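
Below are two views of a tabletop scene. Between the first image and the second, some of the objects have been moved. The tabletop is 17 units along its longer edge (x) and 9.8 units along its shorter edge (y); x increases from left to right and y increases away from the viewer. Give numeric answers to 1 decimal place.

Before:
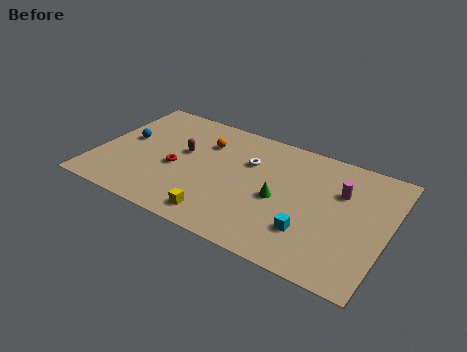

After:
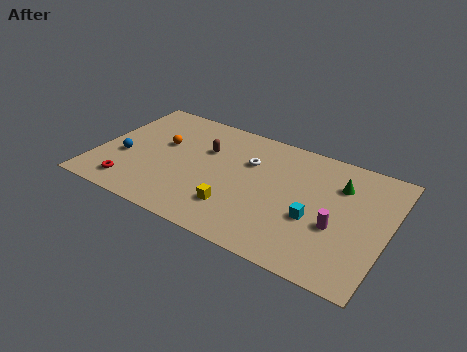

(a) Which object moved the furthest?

the green cone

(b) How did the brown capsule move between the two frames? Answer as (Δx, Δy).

(1.2, 0.8)

The brown capsule started near (4.9, 5.7) and ended near (6.1, 6.5).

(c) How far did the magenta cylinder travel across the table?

2.8

The magenta cylinder moved from about (14.1, 6.6) to (14.2, 3.8), a distance of √(0.1² + 2.8²) ≈ 2.8.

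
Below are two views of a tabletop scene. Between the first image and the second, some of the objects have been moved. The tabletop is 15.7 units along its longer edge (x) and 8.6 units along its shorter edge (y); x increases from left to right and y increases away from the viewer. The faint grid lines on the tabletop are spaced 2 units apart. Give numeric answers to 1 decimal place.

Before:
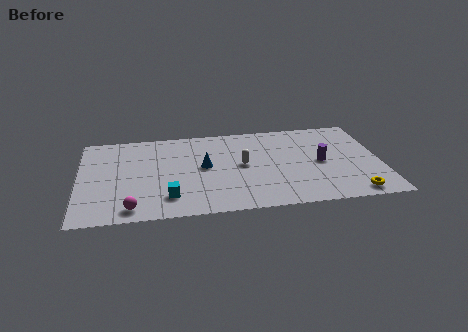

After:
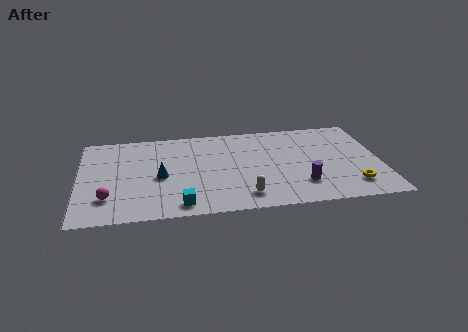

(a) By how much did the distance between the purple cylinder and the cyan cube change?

-1.9

The distance was about 8.3 in the first image and 6.4 in the second, so they moved 1.9 units closer together.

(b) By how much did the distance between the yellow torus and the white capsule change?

-1.0

They were about 6.6 units apart before and 5.6 after — 1.0 units closer together.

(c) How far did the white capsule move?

3.0

The white capsule moved from about (8.5, 4.5) to (8.5, 1.5), a distance of √(0.0² + 3.0²) ≈ 3.0.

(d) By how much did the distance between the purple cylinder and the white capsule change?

-1.0

The distance was about 4.1 in the first image and 3.1 in the second, so they moved 1.0 units closer together.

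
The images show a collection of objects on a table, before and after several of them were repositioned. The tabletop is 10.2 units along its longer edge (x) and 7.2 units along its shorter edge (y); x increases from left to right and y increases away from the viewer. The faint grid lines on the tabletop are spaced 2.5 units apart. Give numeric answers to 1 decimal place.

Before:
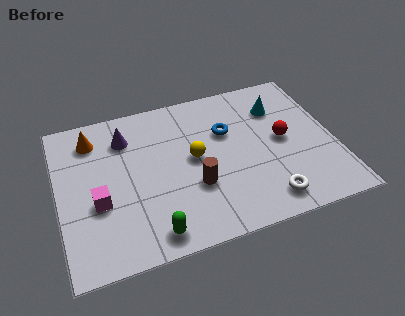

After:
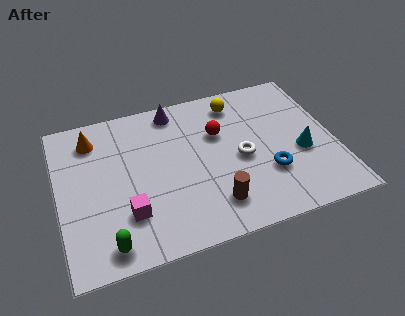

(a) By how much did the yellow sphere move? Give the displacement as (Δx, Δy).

(1.8, 2.2)

From the two frames, the yellow sphere sits at roughly (5.0, 3.8) before and (6.8, 6.0) after.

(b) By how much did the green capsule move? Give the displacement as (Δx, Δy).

(-1.6, 0.0)

The green capsule was at about (3.2, 0.9) and moved to about (1.6, 0.9).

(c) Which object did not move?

the orange cone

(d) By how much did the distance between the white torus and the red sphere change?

-1.2

They were about 2.8 units apart before and 1.6 after — 1.2 units closer together.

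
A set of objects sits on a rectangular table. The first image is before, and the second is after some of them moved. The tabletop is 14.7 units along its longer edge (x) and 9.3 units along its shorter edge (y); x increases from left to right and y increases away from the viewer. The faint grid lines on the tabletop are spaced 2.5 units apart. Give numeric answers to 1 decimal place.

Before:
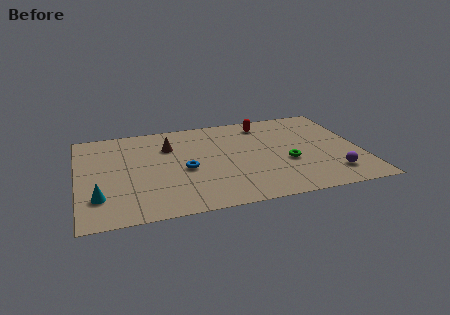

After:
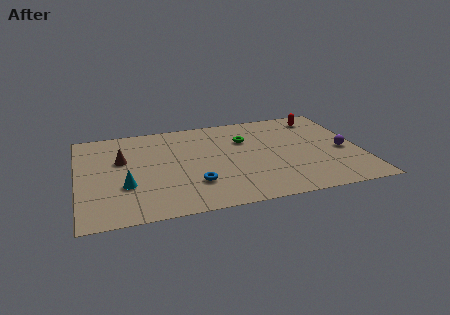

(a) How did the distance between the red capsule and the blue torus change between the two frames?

+3.0

The distance was about 5.7 in the first image and 8.7 in the second, so they moved 3.0 units further apart.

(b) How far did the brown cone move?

2.6

The brown cone was near (4.8, 6.6) before and (2.3, 5.8) after, so it travelled √(2.5² + 0.8²) ≈ 2.6 units.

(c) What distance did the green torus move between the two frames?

3.4

The green torus was near (10.8, 3.6) before and (8.8, 6.4) after, so it travelled √(2.0² + 2.8²) ≈ 3.4 units.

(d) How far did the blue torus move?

1.6

The blue torus moved from about (5.5, 4.1) to (5.9, 2.6), a distance of √(0.4² + 1.5²) ≈ 1.6.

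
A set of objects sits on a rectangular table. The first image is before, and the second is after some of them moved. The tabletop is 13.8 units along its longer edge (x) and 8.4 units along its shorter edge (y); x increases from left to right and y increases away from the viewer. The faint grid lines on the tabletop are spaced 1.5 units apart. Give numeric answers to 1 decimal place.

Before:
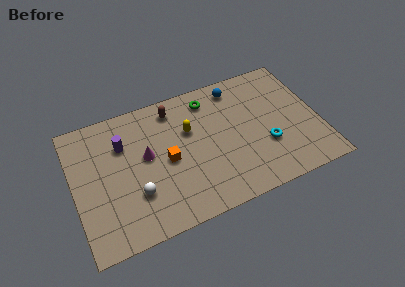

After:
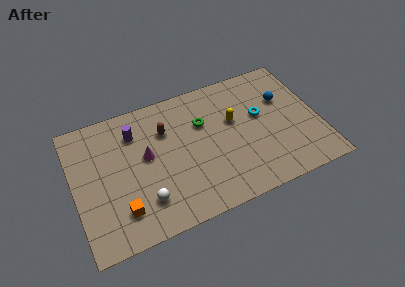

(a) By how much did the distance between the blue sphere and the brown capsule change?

+3.1

The distance was about 3.6 in the first image and 6.7 in the second, so they moved 3.1 units further apart.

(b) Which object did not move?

the magenta cone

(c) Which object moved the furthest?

the orange cube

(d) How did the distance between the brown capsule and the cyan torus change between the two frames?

-1.0

The distance was about 6.4 in the first image and 5.4 in the second, so they moved 1.0 units closer together.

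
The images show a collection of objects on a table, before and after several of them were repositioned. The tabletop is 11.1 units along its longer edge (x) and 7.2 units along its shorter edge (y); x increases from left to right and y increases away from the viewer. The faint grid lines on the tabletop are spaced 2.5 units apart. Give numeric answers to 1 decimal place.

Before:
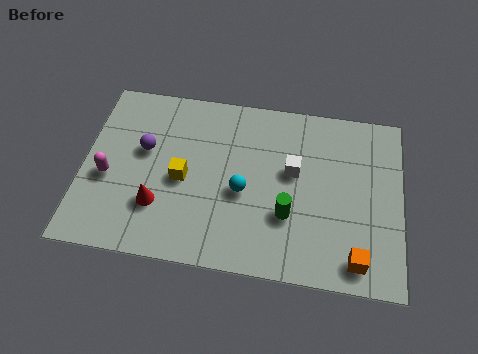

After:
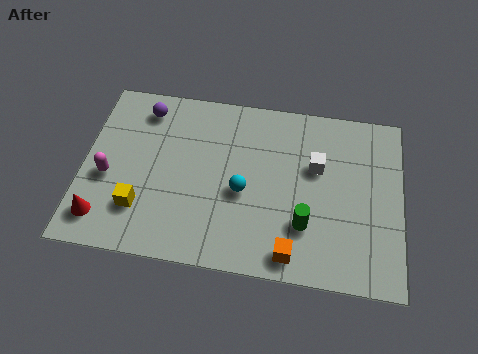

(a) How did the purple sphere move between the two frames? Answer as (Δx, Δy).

(-0.1, 1.7)

The purple sphere started near (2.1, 4.3) and ended near (2.0, 6.0).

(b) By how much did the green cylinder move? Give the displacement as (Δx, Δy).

(0.6, -0.3)

The green cylinder was at about (7.2, 2.4) and moved to about (7.8, 2.1).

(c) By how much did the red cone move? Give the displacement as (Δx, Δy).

(-1.9, -0.8)

The red cone was at about (2.7, 2.1) and moved to about (0.8, 1.3).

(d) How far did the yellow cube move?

2.0

The yellow cube moved from about (3.5, 3.3) to (2.1, 1.9), a distance of √(1.4² + 1.4²) ≈ 2.0.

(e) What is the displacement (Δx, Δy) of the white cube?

(0.8, 0.3)

The white cube was at about (7.3, 4.2) and moved to about (8.1, 4.5).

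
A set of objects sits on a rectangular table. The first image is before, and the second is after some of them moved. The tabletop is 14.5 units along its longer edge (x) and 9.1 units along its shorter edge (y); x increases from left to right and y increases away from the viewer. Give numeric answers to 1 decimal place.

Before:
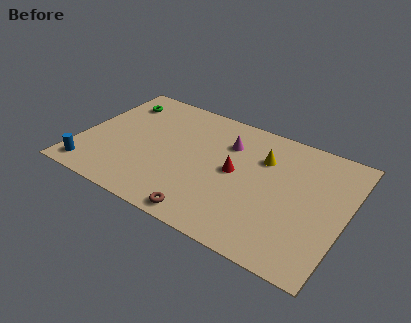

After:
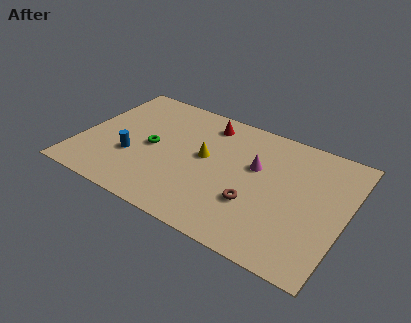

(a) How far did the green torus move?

3.7

From (1.5, 7.2) to (3.9, 4.4), the green torus covered √(2.4² + 2.8²) ≈ 3.7 units.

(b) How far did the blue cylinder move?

2.8

The blue cylinder was near (1.0, 1.2) before and (3.0, 3.2) after, so it travelled √(2.0² + 2.0²) ≈ 2.8 units.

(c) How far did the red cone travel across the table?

3.5

From (8.5, 4.7) to (6.5, 7.6), the red cone covered √(2.0² + 2.9²) ≈ 3.5 units.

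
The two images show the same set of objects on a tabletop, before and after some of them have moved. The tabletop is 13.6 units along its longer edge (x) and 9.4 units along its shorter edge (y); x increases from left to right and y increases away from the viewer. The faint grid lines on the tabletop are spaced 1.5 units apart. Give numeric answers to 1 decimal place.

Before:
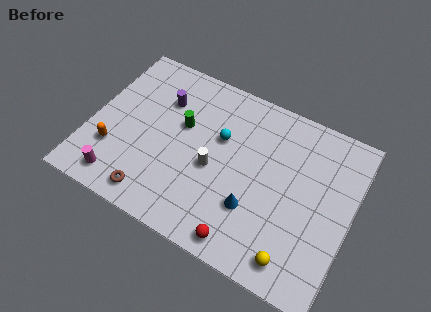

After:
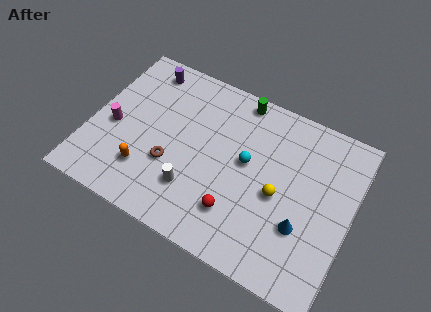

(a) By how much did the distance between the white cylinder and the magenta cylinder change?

-0.5

The distance was about 5.3 in the first image and 4.8 in the second, so they moved 0.5 units closer together.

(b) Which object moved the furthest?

the green cylinder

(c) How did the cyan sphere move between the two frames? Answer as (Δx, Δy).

(1.5, -0.7)

The cyan sphere started near (6.6, 5.9) and ended near (8.1, 5.2).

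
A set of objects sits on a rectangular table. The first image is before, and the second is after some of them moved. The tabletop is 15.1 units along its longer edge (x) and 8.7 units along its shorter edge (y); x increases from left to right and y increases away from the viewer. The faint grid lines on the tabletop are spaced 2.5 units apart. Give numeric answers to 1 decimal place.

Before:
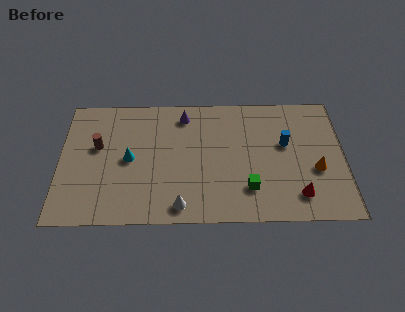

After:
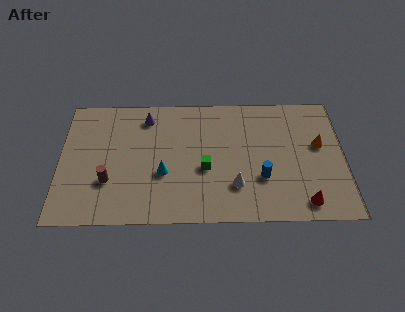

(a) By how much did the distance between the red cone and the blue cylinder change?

-0.8

They were about 3.6 units apart before and 2.8 after — 0.8 units closer together.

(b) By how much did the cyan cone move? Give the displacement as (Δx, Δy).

(1.8, -1.0)

From the two frames, the cyan cone sits at roughly (3.7, 4.3) before and (5.5, 3.3) after.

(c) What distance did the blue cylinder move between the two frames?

2.6

The blue cylinder moved from about (12.0, 5.2) to (10.7, 2.9), a distance of √(1.3² + 2.3²) ≈ 2.6.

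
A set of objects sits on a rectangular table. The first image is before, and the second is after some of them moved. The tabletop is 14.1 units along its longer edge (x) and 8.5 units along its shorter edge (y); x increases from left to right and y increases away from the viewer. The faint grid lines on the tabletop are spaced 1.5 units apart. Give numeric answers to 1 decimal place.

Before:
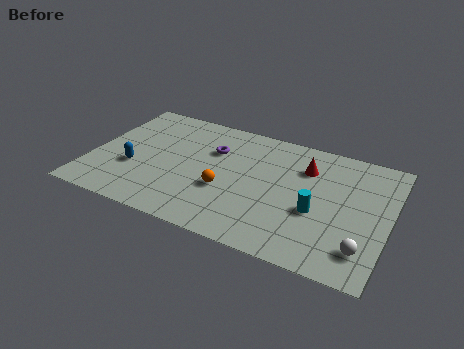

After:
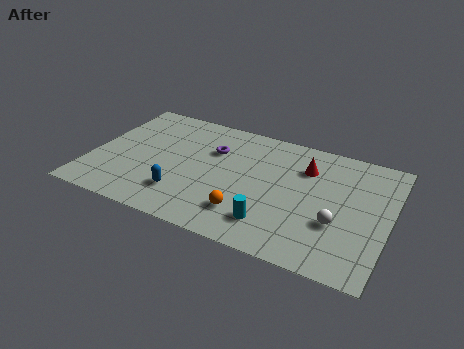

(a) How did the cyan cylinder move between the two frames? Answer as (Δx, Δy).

(-1.9, -1.6)

From the two frames, the cyan cylinder sits at roughly (10.8, 3.4) before and (8.9, 1.8) after.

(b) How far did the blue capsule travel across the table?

2.7

The blue capsule was near (2.1, 3.1) before and (4.6, 2.1) after, so it travelled √(2.5² + 1.0²) ≈ 2.7 units.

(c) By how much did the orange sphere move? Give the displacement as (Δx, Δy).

(1.2, -1.2)

The orange sphere started near (6.5, 3.2) and ended near (7.7, 2.0).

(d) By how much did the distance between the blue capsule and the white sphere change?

-3.8

The distance was about 11.1 in the first image and 7.3 in the second, so they moved 3.8 units closer together.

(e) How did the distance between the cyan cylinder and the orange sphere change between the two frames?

-3.1

They were about 4.3 units apart before and 1.2 after — 3.1 units closer together.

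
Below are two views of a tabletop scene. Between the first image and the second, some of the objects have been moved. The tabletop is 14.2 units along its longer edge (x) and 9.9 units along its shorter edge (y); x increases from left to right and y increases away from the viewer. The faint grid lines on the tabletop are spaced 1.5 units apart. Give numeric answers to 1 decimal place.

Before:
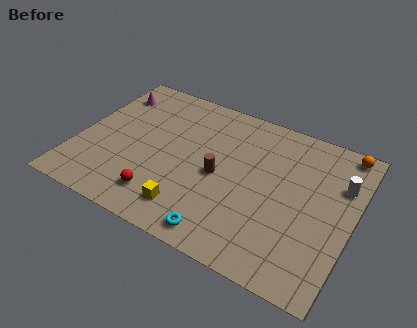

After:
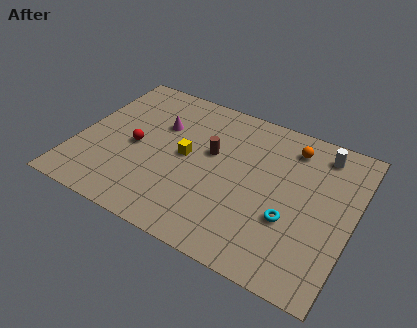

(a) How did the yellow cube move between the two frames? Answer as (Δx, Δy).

(-0.7, 3.3)

From the two frames, the yellow cube sits at roughly (6.3, 1.8) before and (5.6, 5.1) after.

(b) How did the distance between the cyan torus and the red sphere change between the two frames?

+4.9

They were about 3.4 units apart before and 8.3 after — 4.9 units further apart.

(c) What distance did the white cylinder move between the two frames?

2.0

From (13.4, 6.8) to (12.2, 8.4), the white cylinder covered √(1.2² + 1.6²) ≈ 2.0 units.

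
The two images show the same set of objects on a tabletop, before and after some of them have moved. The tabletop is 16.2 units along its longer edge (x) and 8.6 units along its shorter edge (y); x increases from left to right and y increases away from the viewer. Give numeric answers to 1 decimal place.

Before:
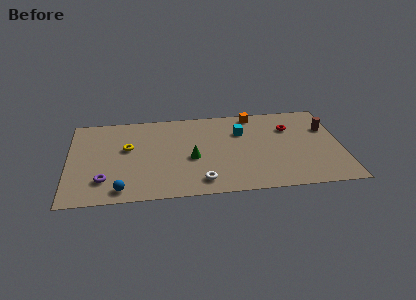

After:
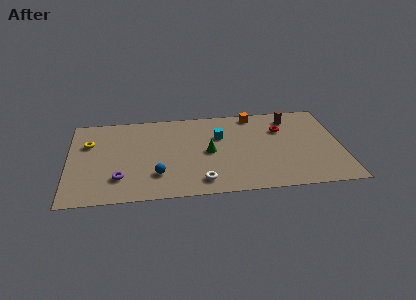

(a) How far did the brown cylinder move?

2.5

The brown cylinder moved from about (15.4, 5.8) to (13.3, 7.1), a distance of √(2.1² + 1.3²) ≈ 2.5.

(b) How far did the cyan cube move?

1.3

The cyan cube was near (10.3, 6.0) before and (9.0, 5.7) after, so it travelled √(1.3² + 0.3²) ≈ 1.3 units.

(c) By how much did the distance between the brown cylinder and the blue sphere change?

-3.8

The distance was about 13.2 in the first image and 9.4 in the second, so they moved 3.8 units closer together.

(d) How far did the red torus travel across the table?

0.5

From (13.2, 6.1) to (12.7, 6.0), the red torus covered √(0.5² + 0.1²) ≈ 0.5 units.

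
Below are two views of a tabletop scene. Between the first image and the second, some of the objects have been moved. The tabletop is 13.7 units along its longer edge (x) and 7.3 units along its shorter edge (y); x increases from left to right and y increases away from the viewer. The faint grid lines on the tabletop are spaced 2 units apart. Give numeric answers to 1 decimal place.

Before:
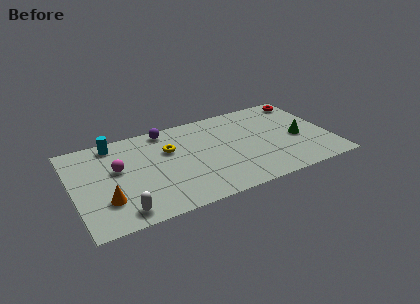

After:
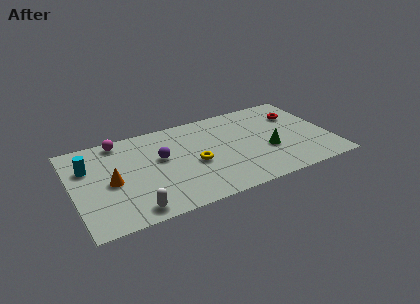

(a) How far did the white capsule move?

0.6

The white capsule moved from about (2.3, 1.0) to (2.9, 0.9), a distance of √(0.6² + 0.1²) ≈ 0.6.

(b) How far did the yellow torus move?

2.0

From (5.2, 4.8) to (6.4, 3.2), the yellow torus covered √(1.2² + 1.6²) ≈ 2.0 units.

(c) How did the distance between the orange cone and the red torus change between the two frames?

-1.6

The distance was about 12.0 in the first image and 10.4 in the second, so they moved 1.6 units closer together.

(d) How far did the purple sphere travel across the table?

2.3

The purple sphere was near (5.2, 6.5) before and (4.7, 4.3) after, so it travelled √(0.5² + 2.2²) ≈ 2.3 units.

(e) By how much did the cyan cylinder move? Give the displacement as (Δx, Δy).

(-1.5, -1.4)

From the two frames, the cyan cylinder sits at roughly (2.4, 6.4) before and (0.9, 5.0) after.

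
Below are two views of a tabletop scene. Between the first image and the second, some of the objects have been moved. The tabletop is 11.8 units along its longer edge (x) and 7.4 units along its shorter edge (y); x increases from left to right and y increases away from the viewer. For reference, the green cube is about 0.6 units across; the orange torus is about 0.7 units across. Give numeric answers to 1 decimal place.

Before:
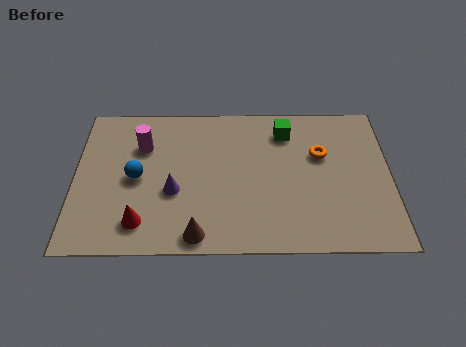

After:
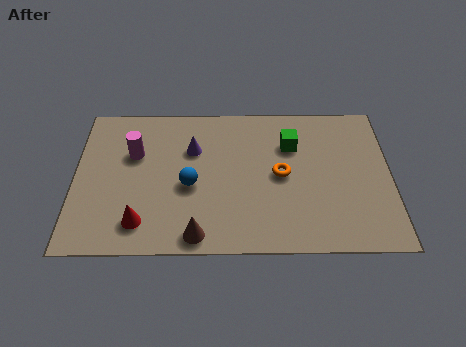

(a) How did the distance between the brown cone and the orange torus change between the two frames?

-1.8

They were about 6.0 units apart before and 4.2 after — 1.8 units closer together.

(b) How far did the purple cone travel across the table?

2.2

From (3.7, 2.9) to (4.4, 5.0), the purple cone covered √(0.7² + 2.1²) ≈ 2.2 units.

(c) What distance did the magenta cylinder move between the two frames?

0.5

The magenta cylinder moved from about (2.5, 5.2) to (2.2, 4.8), a distance of √(0.3² + 0.4²) ≈ 0.5.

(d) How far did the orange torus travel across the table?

1.8

The orange torus was near (9.2, 4.7) before and (7.7, 3.7) after, so it travelled √(1.5² + 1.0²) ≈ 1.8 units.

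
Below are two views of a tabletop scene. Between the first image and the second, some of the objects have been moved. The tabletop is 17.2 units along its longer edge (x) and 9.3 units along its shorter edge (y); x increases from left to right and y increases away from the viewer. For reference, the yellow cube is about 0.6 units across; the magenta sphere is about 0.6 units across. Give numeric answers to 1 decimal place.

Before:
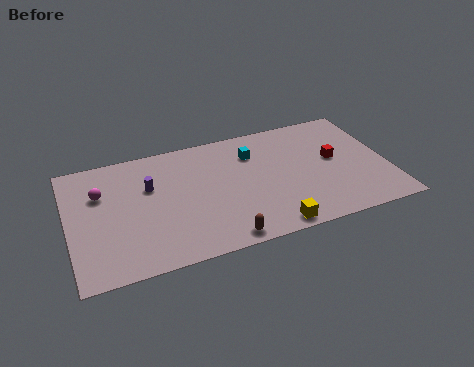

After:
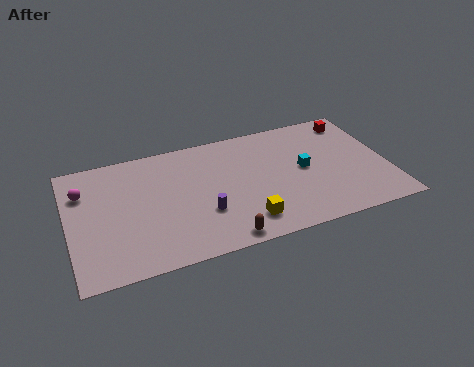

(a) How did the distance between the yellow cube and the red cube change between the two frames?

+3.3

Before: roughly 5.7 units apart; after: 9.0. That's 3.3 units further apart.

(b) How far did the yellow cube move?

1.6

From (10.5, 0.9) to (9.2, 1.8), the yellow cube covered √(1.3² + 0.9²) ≈ 1.6 units.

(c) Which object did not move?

the brown capsule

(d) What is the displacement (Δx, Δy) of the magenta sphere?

(-0.9, 0.4)

The magenta sphere started near (1.8, 6.3) and ended near (0.9, 6.7).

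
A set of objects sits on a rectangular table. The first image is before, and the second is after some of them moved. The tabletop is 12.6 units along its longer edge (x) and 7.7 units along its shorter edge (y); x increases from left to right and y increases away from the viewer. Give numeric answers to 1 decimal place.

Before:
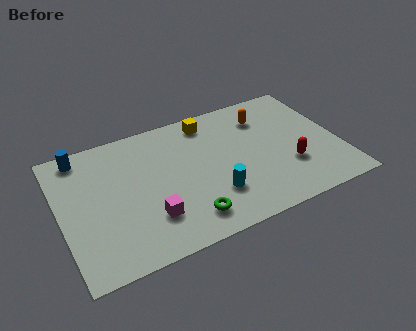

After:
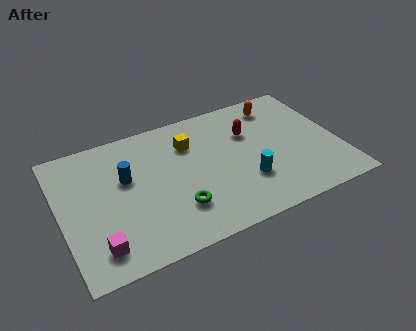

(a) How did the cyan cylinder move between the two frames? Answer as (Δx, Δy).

(1.5, 0.2)

From the two frames, the cyan cylinder sits at roughly (6.7, 2.2) before and (8.2, 2.4) after.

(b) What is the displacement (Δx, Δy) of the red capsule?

(-1.5, 2.7)

The red capsule started near (10.2, 2.5) and ended near (8.7, 5.2).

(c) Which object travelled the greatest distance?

the red capsule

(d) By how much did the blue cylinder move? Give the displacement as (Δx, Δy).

(1.8, -2.1)

From the two frames, the blue cylinder sits at roughly (1.2, 6.8) before and (3.0, 4.7) after.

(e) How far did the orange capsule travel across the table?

0.9

From (9.5, 5.9) to (10.2, 6.4), the orange capsule covered √(0.7² + 0.5²) ≈ 0.9 units.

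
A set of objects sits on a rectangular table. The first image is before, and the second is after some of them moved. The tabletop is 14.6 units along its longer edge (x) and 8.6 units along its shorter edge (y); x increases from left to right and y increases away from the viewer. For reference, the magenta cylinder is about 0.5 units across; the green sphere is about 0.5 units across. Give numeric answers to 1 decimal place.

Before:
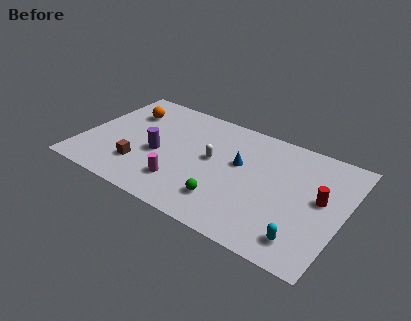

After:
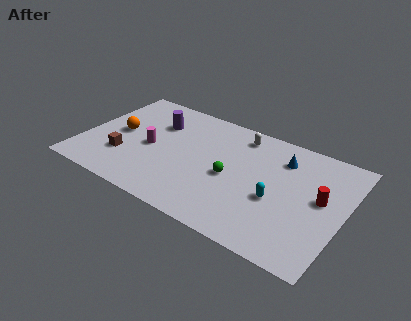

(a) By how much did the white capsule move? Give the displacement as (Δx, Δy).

(1.2, 2.6)

The white capsule was at about (7.2, 4.7) and moved to about (8.4, 7.3).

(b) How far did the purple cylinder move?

2.5

The purple cylinder moved from about (4.3, 3.7) to (3.8, 6.1), a distance of √(0.5² + 2.4²) ≈ 2.5.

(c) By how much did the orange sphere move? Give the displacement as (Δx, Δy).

(-0.1, -1.9)

The orange sphere was at about (2.0, 6.3) and moved to about (1.9, 4.4).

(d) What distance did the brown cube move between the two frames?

1.0

The brown cube moved from about (3.5, 2.3) to (2.5, 2.6), a distance of √(1.0² + 0.3²) ≈ 1.0.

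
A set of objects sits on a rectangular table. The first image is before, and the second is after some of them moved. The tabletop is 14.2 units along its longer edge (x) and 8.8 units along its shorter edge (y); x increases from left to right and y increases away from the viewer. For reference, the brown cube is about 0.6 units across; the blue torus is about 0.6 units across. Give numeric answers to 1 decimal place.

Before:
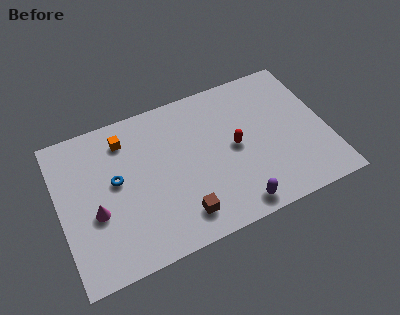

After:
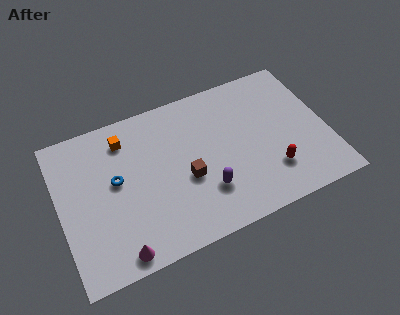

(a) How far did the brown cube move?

2.1

The brown cube moved from about (6.1, 1.6) to (6.6, 3.6), a distance of √(0.5² + 2.0²) ≈ 2.1.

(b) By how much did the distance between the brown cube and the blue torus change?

-0.7

The distance was about 4.5 in the first image and 3.8 in the second, so they moved 0.7 units closer together.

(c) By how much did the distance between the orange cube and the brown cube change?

-1.5

Before: roughly 6.0 units apart; after: 4.5. That's 1.5 units closer together.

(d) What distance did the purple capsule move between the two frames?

2.1

The purple capsule moved from about (8.9, 1.0) to (7.5, 2.5), a distance of √(1.4² + 1.5²) ≈ 2.1.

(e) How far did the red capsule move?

2.7

The red capsule was near (9.3, 4.4) before and (11.0, 2.3) after, so it travelled √(1.7² + 2.1²) ≈ 2.7 units.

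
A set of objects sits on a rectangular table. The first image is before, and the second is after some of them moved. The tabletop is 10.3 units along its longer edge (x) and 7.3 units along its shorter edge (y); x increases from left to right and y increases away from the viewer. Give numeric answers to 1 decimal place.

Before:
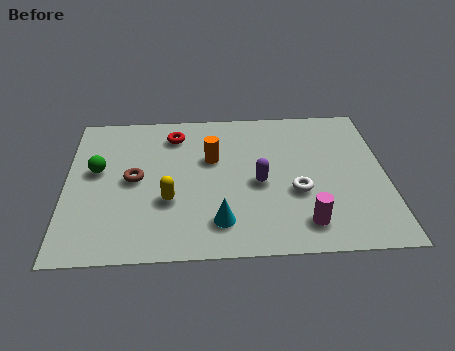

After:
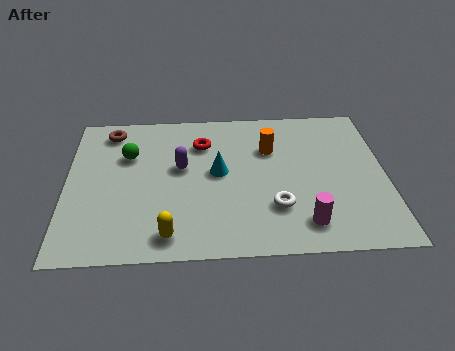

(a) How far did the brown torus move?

2.6

The brown torus was near (2.2, 3.7) before and (1.4, 6.2) after, so it travelled √(0.8² + 2.5²) ≈ 2.6 units.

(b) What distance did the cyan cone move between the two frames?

2.4

From (4.9, 1.5) to (4.9, 3.9), the cyan cone covered √(0.0² + 2.4²) ≈ 2.4 units.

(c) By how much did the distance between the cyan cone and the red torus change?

-3.0

The distance was about 4.6 in the first image and 1.6 in the second, so they moved 3.0 units closer together.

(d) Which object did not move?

the magenta cylinder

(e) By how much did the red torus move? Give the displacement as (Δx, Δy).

(0.9, -0.5)

The red torus started near (3.5, 5.9) and ended near (4.4, 5.4).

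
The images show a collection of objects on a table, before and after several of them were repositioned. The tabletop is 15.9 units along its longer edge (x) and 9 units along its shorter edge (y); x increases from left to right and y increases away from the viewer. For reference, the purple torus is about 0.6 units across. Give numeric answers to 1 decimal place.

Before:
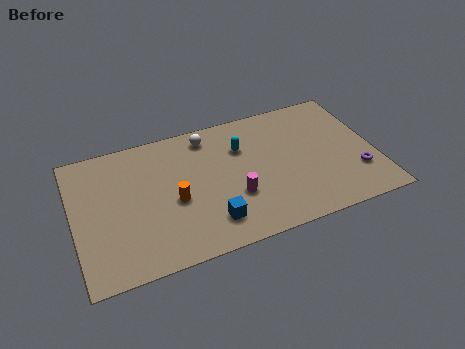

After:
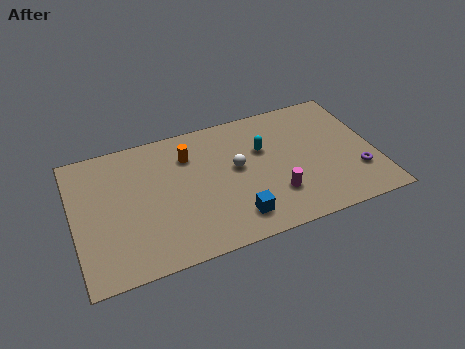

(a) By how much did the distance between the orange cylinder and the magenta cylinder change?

+2.7

The distance was about 3.2 in the first image and 5.9 in the second, so they moved 2.7 units further apart.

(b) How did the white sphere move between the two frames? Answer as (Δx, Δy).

(1.3, -2.7)

The white sphere started near (7.3, 7.7) and ended near (8.6, 5.0).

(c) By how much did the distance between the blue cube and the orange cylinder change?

+2.8

They were about 2.6 units apart before and 5.4 after — 2.8 units further apart.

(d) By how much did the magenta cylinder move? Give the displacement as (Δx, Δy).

(2.1, -0.6)

The magenta cylinder was at about (8.3, 3.1) and moved to about (10.4, 2.5).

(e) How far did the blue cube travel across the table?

1.3

The blue cube was near (6.9, 1.9) before and (8.2, 1.7) after, so it travelled √(1.3² + 0.2²) ≈ 1.3 units.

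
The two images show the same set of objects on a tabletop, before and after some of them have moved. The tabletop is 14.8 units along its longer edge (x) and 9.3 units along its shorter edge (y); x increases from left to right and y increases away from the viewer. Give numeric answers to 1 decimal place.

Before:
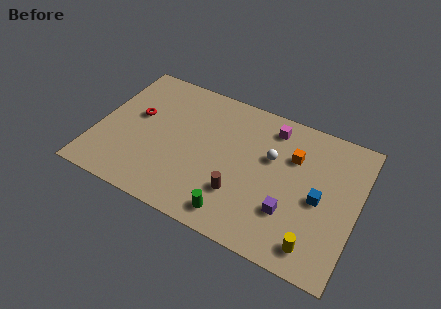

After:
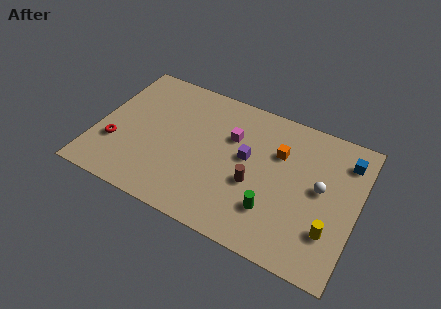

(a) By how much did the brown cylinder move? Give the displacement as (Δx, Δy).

(0.7, 1.0)

The brown cylinder was at about (8.4, 2.7) and moved to about (9.1, 3.7).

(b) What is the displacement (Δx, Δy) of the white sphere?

(2.9, -0.8)

The white sphere was at about (9.8, 5.8) and moved to about (12.7, 5.0).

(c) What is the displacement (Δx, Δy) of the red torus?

(-0.9, -2.4)

From the two frames, the red torus sits at roughly (2.1, 5.4) before and (1.2, 3.0) after.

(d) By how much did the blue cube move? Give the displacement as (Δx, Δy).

(1.2, 3.1)

The blue cube was at about (12.7, 4.3) and moved to about (13.9, 7.4).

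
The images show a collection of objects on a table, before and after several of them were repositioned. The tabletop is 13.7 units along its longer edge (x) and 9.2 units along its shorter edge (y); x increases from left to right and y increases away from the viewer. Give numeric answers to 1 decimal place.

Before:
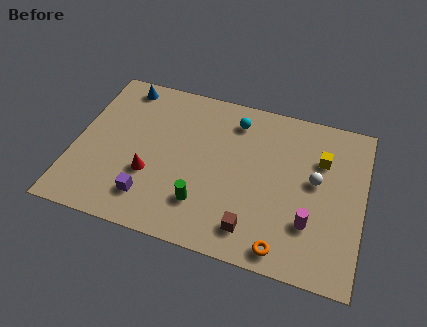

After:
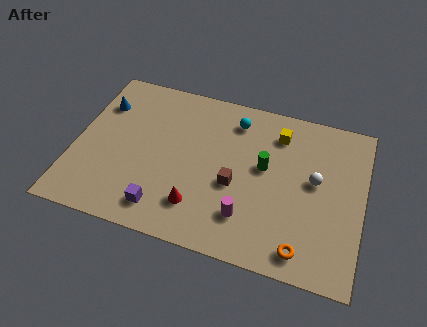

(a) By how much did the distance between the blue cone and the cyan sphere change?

+0.9

They were about 5.5 units apart before and 6.4 after — 0.9 units further apart.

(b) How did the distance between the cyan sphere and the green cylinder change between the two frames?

-2.5

Before: roughly 5.3 units apart; after: 2.8. That's 2.5 units closer together.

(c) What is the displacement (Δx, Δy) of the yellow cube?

(-2.1, 0.9)

The yellow cube started near (11.6, 6.4) and ended near (9.5, 7.3).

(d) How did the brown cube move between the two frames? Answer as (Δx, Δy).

(-1.0, 2.2)

The brown cube started near (8.7, 1.6) and ended near (7.7, 3.8).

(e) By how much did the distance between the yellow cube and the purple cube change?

-1.3

They were about 9.0 units apart before and 7.7 after — 1.3 units closer together.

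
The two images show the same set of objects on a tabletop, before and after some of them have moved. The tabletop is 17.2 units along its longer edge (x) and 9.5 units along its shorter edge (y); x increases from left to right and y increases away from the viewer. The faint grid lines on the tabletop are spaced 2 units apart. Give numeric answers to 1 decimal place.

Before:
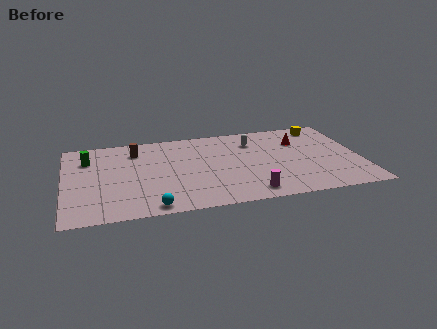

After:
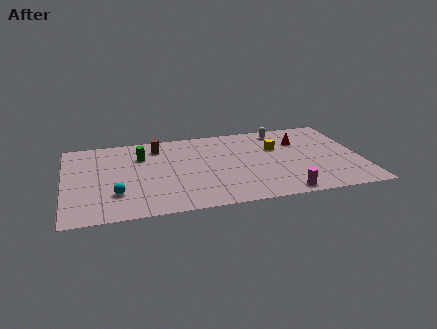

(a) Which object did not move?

the red cone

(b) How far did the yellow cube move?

3.5

From (15.3, 8.2) to (12.4, 6.2), the yellow cube covered √(2.9² + 2.0²) ≈ 3.5 units.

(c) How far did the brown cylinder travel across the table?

1.3

From (4.2, 7.5) to (5.5, 7.7), the brown cylinder covered √(1.3² + 0.2²) ≈ 1.3 units.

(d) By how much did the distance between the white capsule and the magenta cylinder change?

+1.4

Before: roughly 5.9 units apart; after: 7.3. That's 1.4 units further apart.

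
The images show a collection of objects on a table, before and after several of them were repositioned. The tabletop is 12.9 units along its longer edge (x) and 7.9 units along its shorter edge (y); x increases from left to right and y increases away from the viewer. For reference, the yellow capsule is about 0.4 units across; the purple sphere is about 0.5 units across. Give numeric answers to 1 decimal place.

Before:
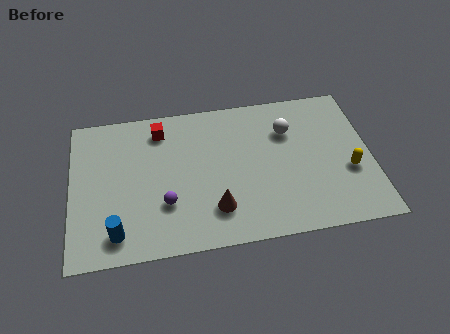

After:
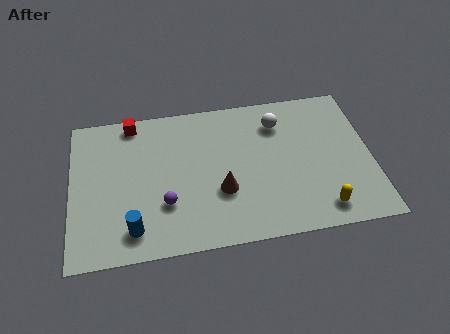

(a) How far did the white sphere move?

0.6

The white sphere moved from about (9.4, 5.6) to (9.0, 6.1), a distance of √(0.4² + 0.5²) ≈ 0.6.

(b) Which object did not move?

the purple sphere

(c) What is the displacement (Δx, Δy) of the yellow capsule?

(-1.3, -1.8)

The yellow capsule was at about (11.9, 3.0) and moved to about (10.6, 1.2).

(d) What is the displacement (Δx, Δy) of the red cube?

(-1.2, 0.6)

The red cube started near (3.9, 6.5) and ended near (2.7, 7.1).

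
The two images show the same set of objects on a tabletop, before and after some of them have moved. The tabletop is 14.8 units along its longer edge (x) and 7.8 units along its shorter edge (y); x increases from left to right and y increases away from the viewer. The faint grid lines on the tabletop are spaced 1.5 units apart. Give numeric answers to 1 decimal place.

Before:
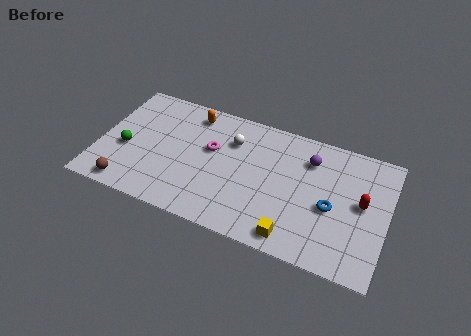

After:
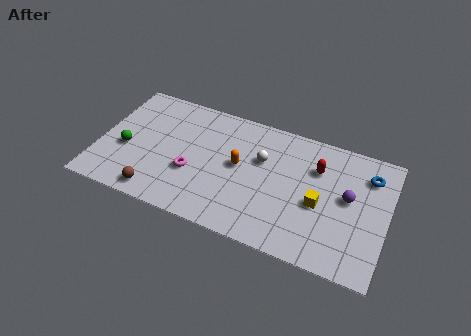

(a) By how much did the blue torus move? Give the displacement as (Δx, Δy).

(1.7, 2.6)

From the two frames, the blue torus sits at roughly (12.0, 3.4) before and (13.7, 6.0) after.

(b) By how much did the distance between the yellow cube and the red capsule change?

-2.4

The distance was about 4.5 in the first image and 2.1 in the second, so they moved 2.4 units closer together.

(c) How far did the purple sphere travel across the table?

2.6

The purple sphere was near (10.7, 5.9) before and (12.8, 4.3) after, so it travelled √(2.1² + 1.6²) ≈ 2.6 units.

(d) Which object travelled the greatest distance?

the orange capsule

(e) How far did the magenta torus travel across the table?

2.0

The magenta torus was near (5.7, 4.7) before and (4.9, 2.9) after, so it travelled √(0.8² + 1.8²) ≈ 2.0 units.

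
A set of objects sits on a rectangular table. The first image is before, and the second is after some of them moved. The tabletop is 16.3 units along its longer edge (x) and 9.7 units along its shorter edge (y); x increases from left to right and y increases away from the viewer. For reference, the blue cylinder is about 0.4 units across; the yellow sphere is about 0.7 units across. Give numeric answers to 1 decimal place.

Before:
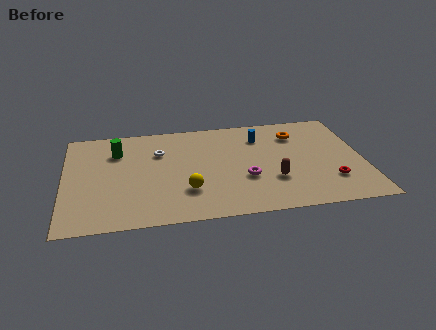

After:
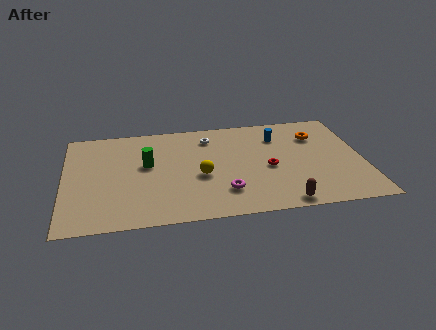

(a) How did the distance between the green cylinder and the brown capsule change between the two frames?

-0.7

They were about 9.3 units apart before and 8.6 after — 0.7 units closer together.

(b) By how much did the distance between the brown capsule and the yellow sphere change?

+0.7

They were about 4.7 units apart before and 5.4 after — 0.7 units further apart.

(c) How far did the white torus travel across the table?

3.0

From (5.2, 6.7) to (8.0, 7.8), the white torus covered √(2.8² + 1.1²) ≈ 3.0 units.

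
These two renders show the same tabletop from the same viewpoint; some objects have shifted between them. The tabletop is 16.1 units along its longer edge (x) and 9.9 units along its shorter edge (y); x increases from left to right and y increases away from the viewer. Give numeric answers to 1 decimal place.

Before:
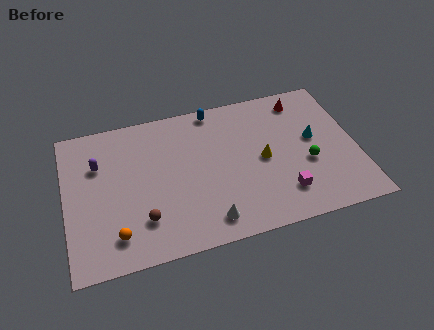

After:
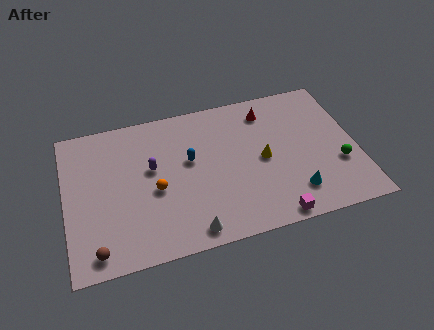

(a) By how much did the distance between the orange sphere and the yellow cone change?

-2.8

They were about 8.8 units apart before and 6.0 after — 2.8 units closer together.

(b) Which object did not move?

the yellow cone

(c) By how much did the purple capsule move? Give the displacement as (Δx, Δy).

(2.9, -1.0)

From the two frames, the purple capsule sits at roughly (1.9, 6.8) before and (4.8, 5.8) after.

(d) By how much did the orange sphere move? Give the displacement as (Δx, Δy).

(2.3, 2.4)

The orange sphere was at about (2.6, 1.9) and moved to about (4.9, 4.3).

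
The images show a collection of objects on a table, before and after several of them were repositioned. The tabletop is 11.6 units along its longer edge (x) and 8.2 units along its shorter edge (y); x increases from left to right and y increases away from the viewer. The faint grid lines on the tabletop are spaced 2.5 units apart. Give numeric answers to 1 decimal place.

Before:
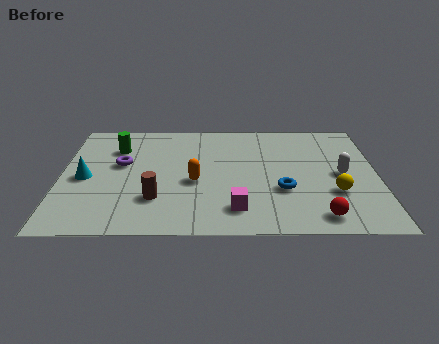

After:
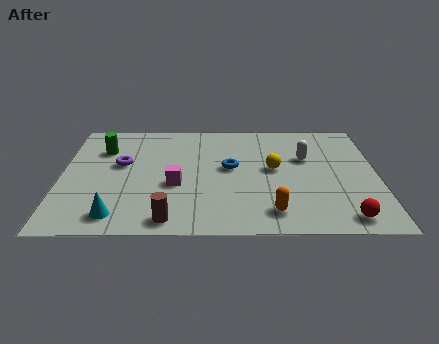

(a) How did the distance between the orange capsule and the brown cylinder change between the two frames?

+1.9

They were about 1.8 units apart before and 3.7 after — 1.9 units further apart.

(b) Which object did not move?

the purple torus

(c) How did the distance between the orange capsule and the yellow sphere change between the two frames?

-2.2

The distance was about 5.2 in the first image and 3.0 in the second, so they moved 2.2 units closer together.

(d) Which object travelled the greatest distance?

the orange capsule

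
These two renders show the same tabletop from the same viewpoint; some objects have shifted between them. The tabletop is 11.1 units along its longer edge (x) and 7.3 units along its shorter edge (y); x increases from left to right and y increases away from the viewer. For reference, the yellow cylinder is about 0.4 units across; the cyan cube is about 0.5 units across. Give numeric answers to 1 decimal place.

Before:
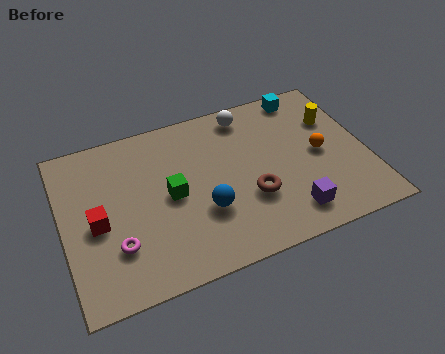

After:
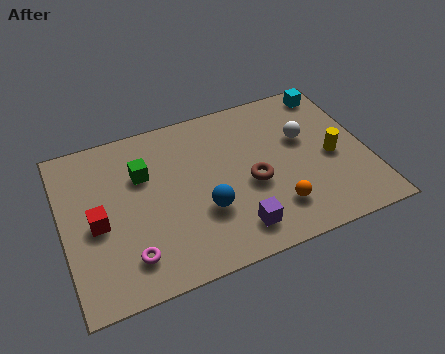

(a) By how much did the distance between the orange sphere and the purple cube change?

-1.1

The distance was about 2.7 in the first image and 1.6 in the second, so they moved 1.1 units closer together.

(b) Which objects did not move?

the red cube and the blue sphere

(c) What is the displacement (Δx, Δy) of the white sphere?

(1.9, -1.8)

From the two frames, the white sphere sits at roughly (7.0, 6.3) before and (8.9, 4.5) after.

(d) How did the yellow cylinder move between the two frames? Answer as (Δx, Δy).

(-0.3, -1.7)

The yellow cylinder was at about (10.1, 5.0) and moved to about (9.8, 3.3).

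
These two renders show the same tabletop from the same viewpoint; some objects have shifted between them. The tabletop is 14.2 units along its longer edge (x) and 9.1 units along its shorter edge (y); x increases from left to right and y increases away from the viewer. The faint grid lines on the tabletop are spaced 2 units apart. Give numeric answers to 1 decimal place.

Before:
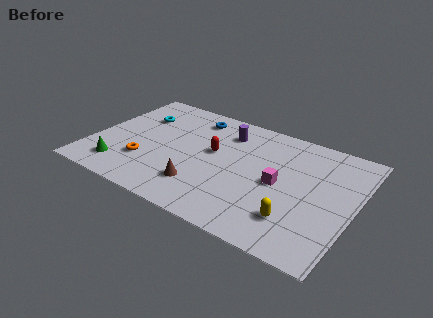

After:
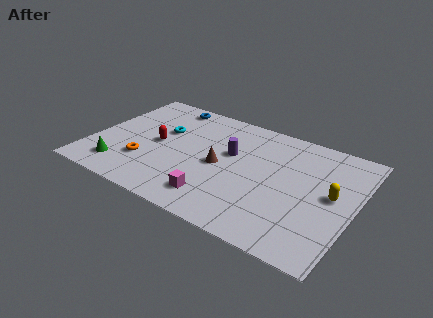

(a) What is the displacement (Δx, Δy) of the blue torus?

(-1.6, 0.5)

From the two frames, the blue torus sits at roughly (5.0, 7.6) before and (3.4, 8.1) after.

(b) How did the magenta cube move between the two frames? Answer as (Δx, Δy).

(-3.0, -2.7)

The magenta cube started near (10.2, 4.4) and ended near (7.2, 1.7).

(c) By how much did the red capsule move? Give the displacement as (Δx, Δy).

(-3.0, -0.7)

The red capsule started near (6.5, 5.2) and ended near (3.5, 4.5).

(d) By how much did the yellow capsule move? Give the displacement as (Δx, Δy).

(1.6, 2.6)

The yellow capsule started near (11.4, 2.2) and ended near (13.0, 4.8).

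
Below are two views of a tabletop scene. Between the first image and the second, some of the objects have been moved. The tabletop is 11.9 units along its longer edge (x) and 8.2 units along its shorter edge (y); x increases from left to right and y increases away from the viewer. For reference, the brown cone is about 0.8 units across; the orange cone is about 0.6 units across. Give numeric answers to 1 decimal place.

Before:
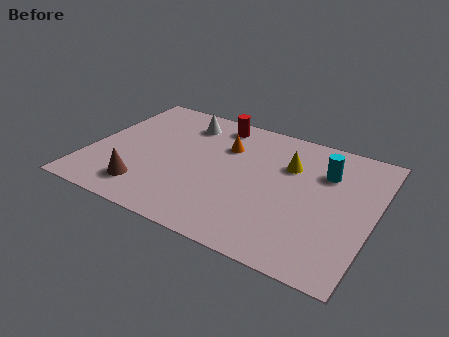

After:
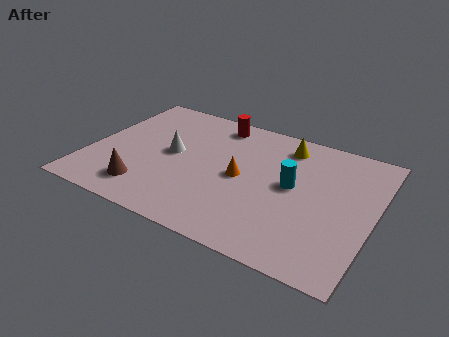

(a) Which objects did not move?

the red cylinder and the brown cone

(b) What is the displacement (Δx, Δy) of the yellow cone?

(-0.3, 1.2)

From the two frames, the yellow cone sits at roughly (8.2, 5.6) before and (7.9, 6.8) after.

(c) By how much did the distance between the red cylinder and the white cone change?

+1.8

Before: roughly 1.4 units apart; after: 3.2. That's 1.8 units further apart.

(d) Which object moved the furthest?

the white cone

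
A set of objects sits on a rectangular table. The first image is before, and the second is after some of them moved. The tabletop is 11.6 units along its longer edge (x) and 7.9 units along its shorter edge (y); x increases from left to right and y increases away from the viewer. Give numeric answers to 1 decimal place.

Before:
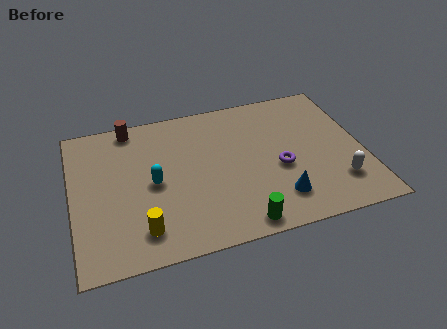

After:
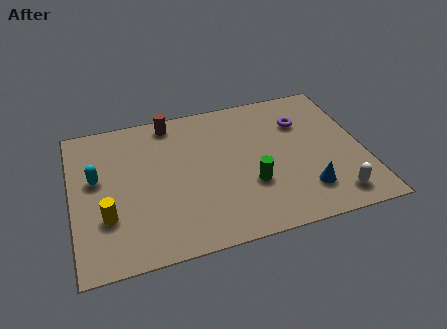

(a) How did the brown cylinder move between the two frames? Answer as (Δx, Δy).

(1.6, -0.1)

From the two frames, the brown cylinder sits at roughly (2.5, 7.1) before and (4.1, 7.0) after.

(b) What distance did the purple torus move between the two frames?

2.5

From (8.2, 3.3) to (9.3, 5.6), the purple torus covered √(1.1² + 2.3²) ≈ 2.5 units.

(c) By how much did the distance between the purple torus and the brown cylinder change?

-1.5

They were about 6.9 units apart before and 5.4 after — 1.5 units closer together.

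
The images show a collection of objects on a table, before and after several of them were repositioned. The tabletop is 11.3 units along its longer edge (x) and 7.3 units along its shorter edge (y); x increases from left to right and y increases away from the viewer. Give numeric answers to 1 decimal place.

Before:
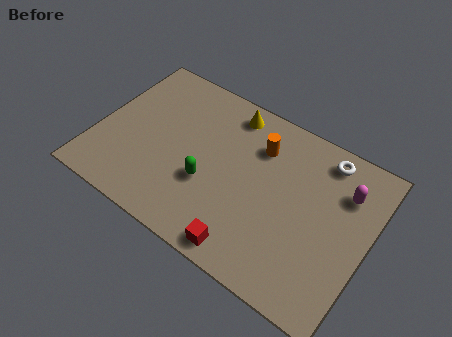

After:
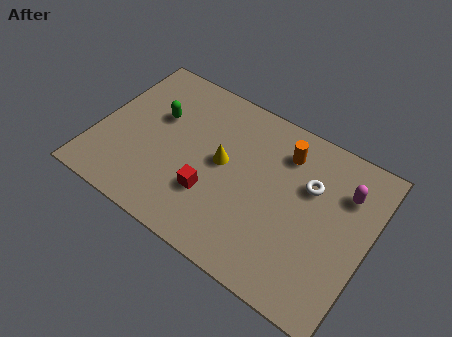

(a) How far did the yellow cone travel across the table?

2.4

The yellow cone moved from about (5.1, 6.3) to (5.2, 3.9), a distance of √(0.1² + 2.4²) ≈ 2.4.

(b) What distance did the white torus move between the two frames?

1.6

The white torus was near (9.1, 6.3) before and (8.7, 4.8) after, so it travelled √(0.4² + 1.5²) ≈ 1.6 units.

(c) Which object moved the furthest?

the green capsule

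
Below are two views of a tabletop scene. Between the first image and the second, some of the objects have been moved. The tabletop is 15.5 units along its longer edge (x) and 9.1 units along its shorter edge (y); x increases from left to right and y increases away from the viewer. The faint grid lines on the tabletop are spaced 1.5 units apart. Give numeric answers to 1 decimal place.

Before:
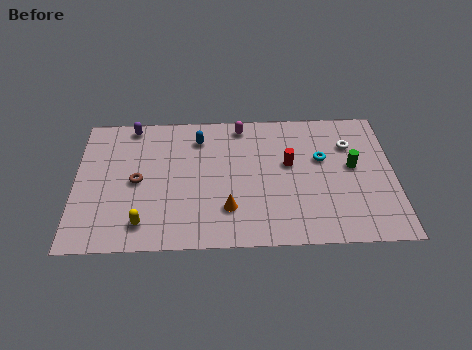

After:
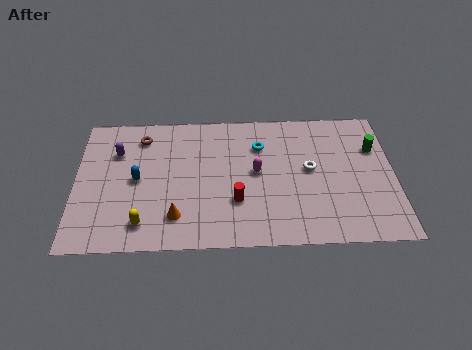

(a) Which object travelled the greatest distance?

the blue capsule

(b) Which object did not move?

the yellow capsule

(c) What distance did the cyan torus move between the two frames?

3.2

From (12.0, 5.6) to (9.0, 6.6), the cyan torus covered √(3.0² + 1.0²) ≈ 3.2 units.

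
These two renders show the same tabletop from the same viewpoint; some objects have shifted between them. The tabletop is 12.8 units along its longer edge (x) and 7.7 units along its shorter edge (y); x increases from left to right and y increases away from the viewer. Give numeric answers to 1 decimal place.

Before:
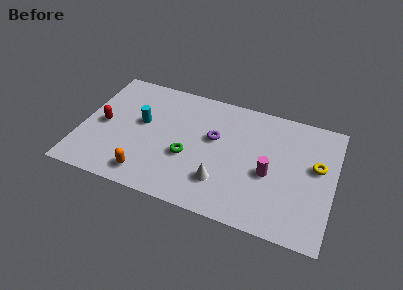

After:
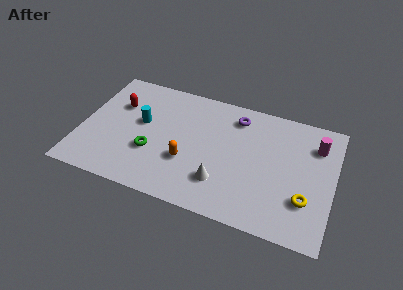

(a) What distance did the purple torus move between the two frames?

2.0

From (6.7, 4.6) to (7.7, 6.3), the purple torus covered √(1.0² + 1.7²) ≈ 2.0 units.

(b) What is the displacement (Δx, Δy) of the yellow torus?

(-0.4, -2.2)

From the two frames, the yellow torus sits at roughly (11.9, 4.5) before and (11.5, 2.3) after.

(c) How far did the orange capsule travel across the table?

2.4

The orange capsule was near (3.6, 1.2) before and (5.5, 2.7) after, so it travelled √(1.9² + 1.5²) ≈ 2.4 units.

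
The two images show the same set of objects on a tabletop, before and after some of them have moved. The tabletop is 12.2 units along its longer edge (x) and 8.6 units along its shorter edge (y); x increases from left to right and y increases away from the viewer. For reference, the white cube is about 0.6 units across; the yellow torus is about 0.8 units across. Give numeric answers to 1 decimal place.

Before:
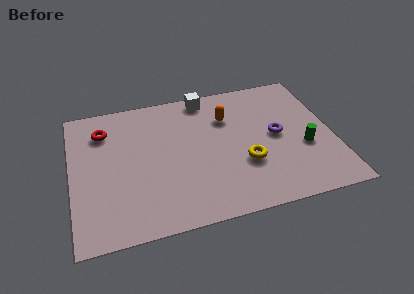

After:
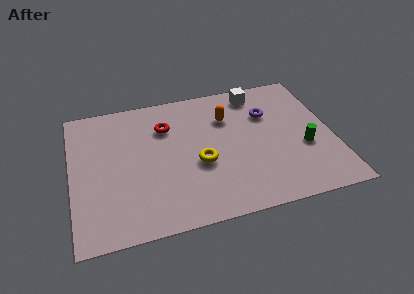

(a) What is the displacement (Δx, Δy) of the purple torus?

(-0.3, 1.5)

The purple torus was at about (9.6, 4.4) and moved to about (9.3, 5.9).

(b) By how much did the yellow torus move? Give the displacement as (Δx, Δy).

(-2.1, 0.5)

From the two frames, the yellow torus sits at roughly (8.0, 3.0) before and (5.9, 3.5) after.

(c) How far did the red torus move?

2.9

The red torus moved from about (1.6, 6.6) to (4.5, 6.2), a distance of √(2.9² + 0.4²) ≈ 2.9.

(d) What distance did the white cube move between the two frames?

2.4

The white cube was near (6.5, 7.7) before and (8.9, 7.4) after, so it travelled √(2.4² + 0.3²) ≈ 2.4 units.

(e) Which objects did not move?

the green cylinder and the orange capsule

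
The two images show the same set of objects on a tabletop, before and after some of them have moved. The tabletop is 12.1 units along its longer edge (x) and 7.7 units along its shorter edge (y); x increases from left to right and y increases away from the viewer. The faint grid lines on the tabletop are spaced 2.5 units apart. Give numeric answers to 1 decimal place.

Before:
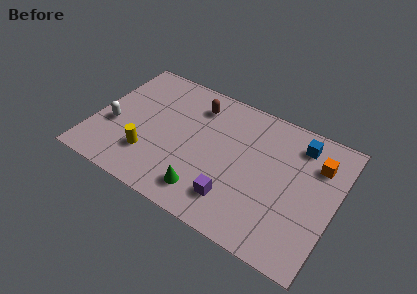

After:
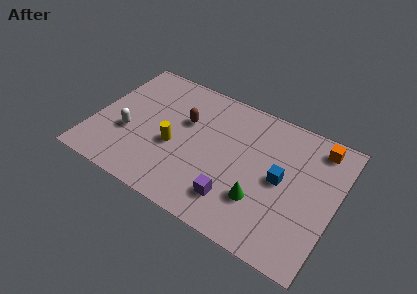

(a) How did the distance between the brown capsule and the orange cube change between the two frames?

+0.5

They were about 6.2 units apart before and 6.7 after — 0.5 units further apart.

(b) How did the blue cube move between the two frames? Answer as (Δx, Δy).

(-0.6, -2.4)

The blue cube started near (10.0, 6.3) and ended near (9.4, 3.9).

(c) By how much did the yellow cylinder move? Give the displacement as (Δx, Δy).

(1.1, 1.1)

The yellow cylinder was at about (3.0, 2.1) and moved to about (4.1, 3.2).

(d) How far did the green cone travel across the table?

2.8

From (6.0, 1.4) to (8.6, 2.3), the green cone covered √(2.6² + 0.9²) ≈ 2.8 units.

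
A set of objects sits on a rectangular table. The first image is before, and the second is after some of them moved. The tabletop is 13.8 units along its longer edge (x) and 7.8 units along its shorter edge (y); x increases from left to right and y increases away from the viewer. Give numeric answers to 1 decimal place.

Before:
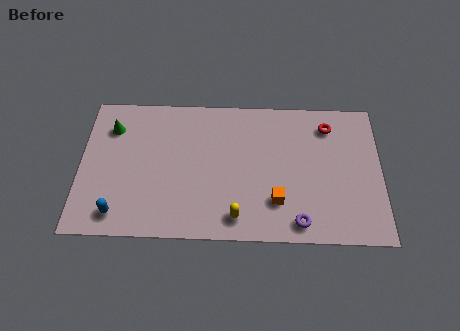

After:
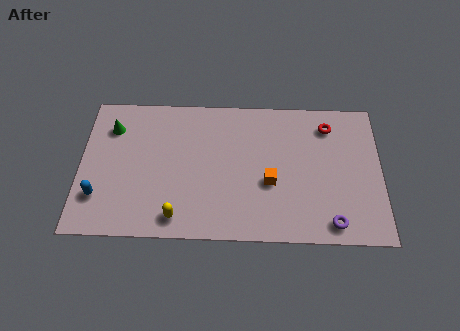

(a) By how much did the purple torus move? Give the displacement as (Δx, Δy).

(1.5, 0.0)

The purple torus started near (10.0, 1.0) and ended near (11.5, 1.0).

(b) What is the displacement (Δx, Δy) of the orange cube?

(-0.3, 1.0)

From the two frames, the orange cube sits at roughly (9.0, 2.1) before and (8.7, 3.1) after.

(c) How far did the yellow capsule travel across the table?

2.7

From (7.2, 1.2) to (4.5, 1.1), the yellow capsule covered √(2.7² + 0.1²) ≈ 2.7 units.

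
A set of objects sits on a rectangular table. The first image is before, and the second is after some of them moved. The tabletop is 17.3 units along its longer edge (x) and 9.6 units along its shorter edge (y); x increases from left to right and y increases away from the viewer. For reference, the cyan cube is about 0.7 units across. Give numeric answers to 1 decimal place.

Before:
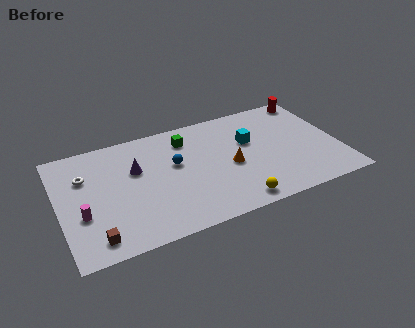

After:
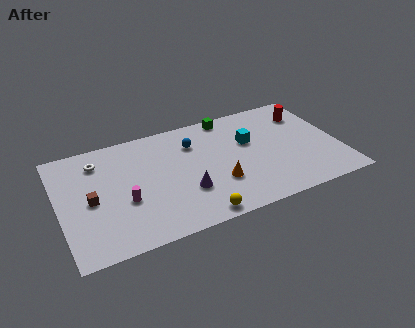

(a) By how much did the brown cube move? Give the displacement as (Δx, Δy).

(0.0, 3.1)

The brown cube started near (1.9, 1.4) and ended near (1.9, 4.5).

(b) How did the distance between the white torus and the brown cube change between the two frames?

-2.0

Before: roughly 5.2 units apart; after: 3.2. That's 2.0 units closer together.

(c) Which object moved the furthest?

the purple cone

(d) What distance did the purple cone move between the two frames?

4.1

The purple cone was near (4.8, 6.1) before and (7.6, 3.1) after, so it travelled √(2.8² + 3.0²) ≈ 4.1 units.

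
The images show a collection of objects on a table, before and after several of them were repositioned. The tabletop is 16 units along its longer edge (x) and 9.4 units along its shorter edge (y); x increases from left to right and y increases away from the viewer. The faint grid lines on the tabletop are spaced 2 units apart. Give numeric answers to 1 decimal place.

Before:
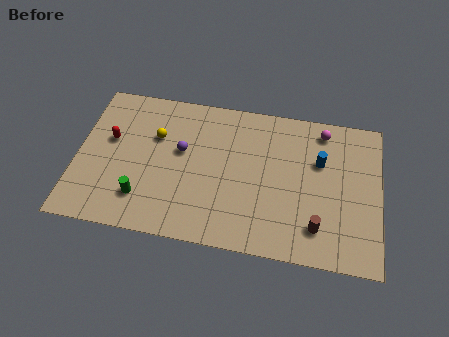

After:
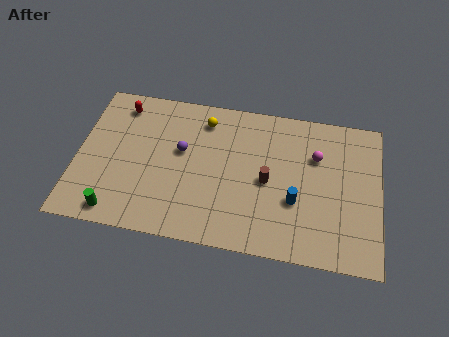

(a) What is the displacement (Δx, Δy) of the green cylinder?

(-1.3, -1.1)

From the two frames, the green cylinder sits at roughly (3.6, 2.2) before and (2.3, 1.1) after.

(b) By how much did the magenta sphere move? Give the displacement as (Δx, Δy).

(-0.3, -1.7)

The magenta sphere started near (12.9, 8.1) and ended near (12.6, 6.4).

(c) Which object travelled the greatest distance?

the brown cylinder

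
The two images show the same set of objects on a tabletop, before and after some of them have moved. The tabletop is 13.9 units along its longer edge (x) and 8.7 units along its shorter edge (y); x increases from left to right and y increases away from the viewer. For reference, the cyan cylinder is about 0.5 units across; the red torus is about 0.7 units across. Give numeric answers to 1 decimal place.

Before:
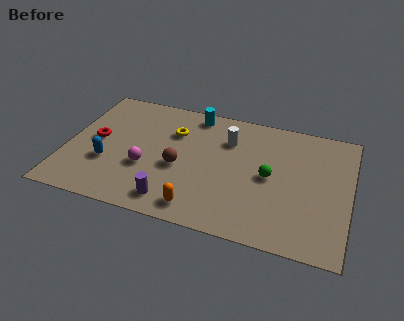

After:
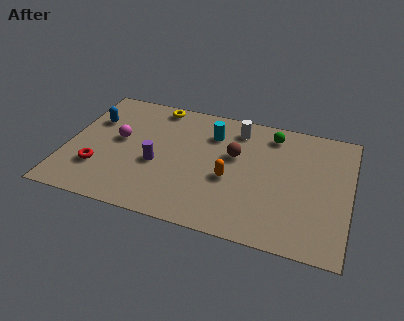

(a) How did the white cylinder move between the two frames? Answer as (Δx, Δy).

(0.4, 0.9)

The white cylinder started near (7.8, 6.3) and ended near (8.2, 7.2).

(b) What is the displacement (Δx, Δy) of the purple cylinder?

(-1.0, 2.3)

From the two frames, the purple cylinder sits at roughly (5.5, 1.3) before and (4.5, 3.6) after.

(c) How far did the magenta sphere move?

2.2

The magenta sphere moved from about (4.0, 3.2) to (2.5, 4.8), a distance of √(1.5² + 1.6²) ≈ 2.2.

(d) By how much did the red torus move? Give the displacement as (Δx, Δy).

(0.3, -2.0)

The red torus started near (1.4, 4.5) and ended near (1.7, 2.5).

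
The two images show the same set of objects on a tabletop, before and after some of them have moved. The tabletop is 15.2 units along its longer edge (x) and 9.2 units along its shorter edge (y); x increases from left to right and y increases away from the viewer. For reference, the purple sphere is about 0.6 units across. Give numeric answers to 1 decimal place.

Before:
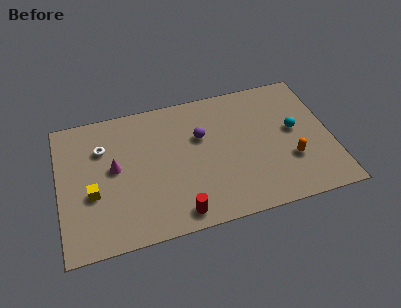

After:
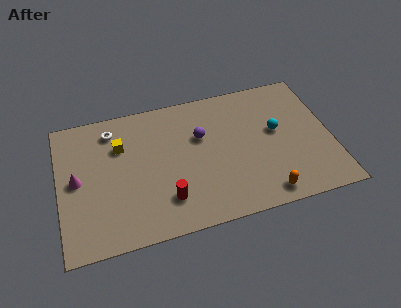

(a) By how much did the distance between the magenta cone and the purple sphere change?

+2.1

Before: roughly 5.0 units apart; after: 7.1. That's 2.1 units further apart.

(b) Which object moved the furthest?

the yellow cube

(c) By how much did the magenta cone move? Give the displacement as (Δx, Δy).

(-2.1, -0.3)

From the two frames, the magenta cone sits at roughly (3.1, 5.0) before and (1.0, 4.7) after.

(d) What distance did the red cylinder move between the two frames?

1.3

The red cylinder moved from about (6.4, 1.1) to (5.8, 2.2), a distance of √(0.6² + 1.1²) ≈ 1.3.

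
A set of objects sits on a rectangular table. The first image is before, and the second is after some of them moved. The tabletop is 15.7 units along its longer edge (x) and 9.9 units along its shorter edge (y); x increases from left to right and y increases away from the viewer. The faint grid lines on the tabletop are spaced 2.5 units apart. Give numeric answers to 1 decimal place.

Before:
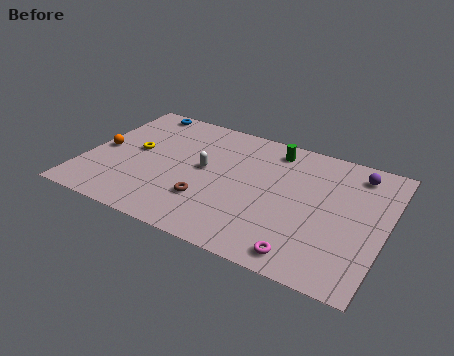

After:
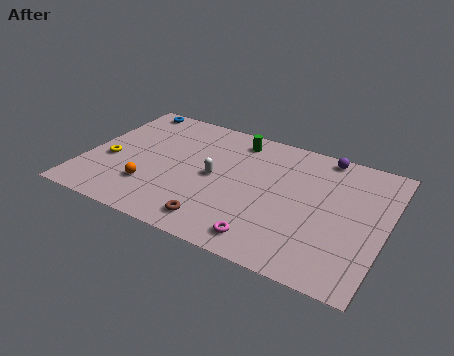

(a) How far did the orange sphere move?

3.5

The orange sphere was near (0.8, 4.7) before and (3.7, 2.7) after, so it travelled √(2.9² + 2.0²) ≈ 3.5 units.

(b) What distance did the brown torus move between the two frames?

1.6

The brown torus moved from about (6.7, 2.9) to (7.4, 1.5), a distance of √(0.7² + 1.4²) ≈ 1.6.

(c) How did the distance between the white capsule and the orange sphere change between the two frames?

-1.6

Before: roughly 5.4 units apart; after: 3.8. That's 1.6 units closer together.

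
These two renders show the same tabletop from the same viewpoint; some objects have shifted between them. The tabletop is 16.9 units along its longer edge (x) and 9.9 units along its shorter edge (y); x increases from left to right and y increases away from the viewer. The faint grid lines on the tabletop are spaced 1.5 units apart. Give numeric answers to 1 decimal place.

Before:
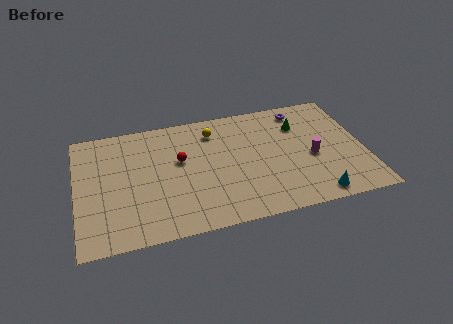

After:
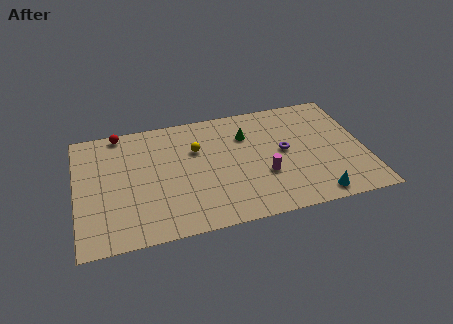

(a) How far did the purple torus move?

3.5

The purple torus moved from about (13.5, 8.5) to (12.2, 5.2), a distance of √(1.3² + 3.3²) ≈ 3.5.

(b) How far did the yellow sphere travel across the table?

1.7

From (8.2, 7.9) to (7.1, 6.6), the yellow sphere covered √(1.1² + 1.3²) ≈ 1.7 units.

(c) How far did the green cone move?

3.2

From (13.3, 7.2) to (10.1, 7.1), the green cone covered √(3.2² + 0.1²) ≈ 3.2 units.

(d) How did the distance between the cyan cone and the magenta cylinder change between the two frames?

+0.5

Before: roughly 3.2 units apart; after: 3.7. That's 0.5 units further apart.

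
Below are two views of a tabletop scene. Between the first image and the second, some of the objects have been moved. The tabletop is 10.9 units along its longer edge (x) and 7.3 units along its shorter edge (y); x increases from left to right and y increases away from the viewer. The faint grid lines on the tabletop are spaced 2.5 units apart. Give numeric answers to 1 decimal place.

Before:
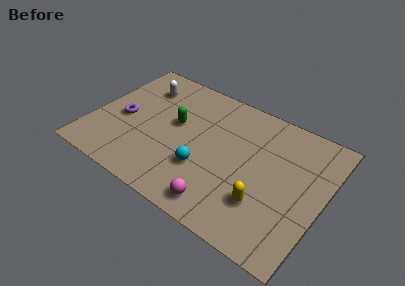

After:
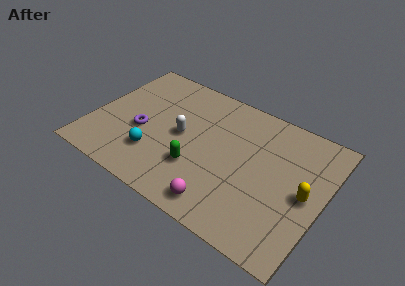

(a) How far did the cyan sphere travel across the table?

2.3

The cyan sphere moved from about (5.5, 2.4) to (3.2, 2.0), a distance of √(2.3² + 0.4²) ≈ 2.3.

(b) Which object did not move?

the magenta sphere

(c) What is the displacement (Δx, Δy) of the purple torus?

(1.0, -0.3)

From the two frames, the purple torus sits at roughly (1.4, 3.3) before and (2.4, 3.0) after.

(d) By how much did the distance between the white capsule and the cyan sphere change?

-2.8

The distance was about 4.8 in the first image and 2.0 in the second, so they moved 2.8 units closer together.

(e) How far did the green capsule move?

2.4

The green capsule was near (3.8, 4.2) before and (5.2, 2.3) after, so it travelled √(1.4² + 1.9²) ≈ 2.4 units.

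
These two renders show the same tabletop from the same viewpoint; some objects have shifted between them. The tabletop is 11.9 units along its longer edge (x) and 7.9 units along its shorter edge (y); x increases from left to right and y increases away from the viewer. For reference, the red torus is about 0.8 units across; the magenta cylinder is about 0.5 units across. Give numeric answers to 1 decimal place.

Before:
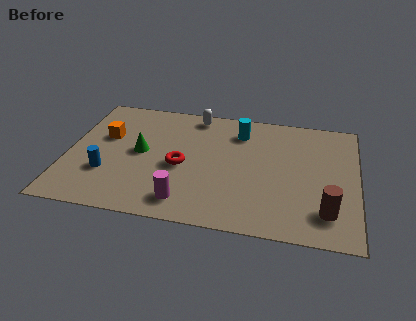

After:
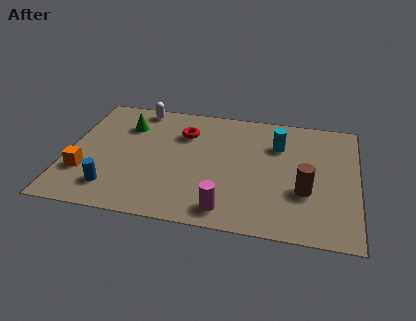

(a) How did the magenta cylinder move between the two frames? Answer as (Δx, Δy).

(1.7, -0.2)

The magenta cylinder started near (5.0, 1.3) and ended near (6.7, 1.1).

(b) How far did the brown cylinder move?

1.4

From (10.7, 1.7) to (9.8, 2.8), the brown cylinder covered √(0.9² + 1.1²) ≈ 1.4 units.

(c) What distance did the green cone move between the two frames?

1.8

The green cone was near (3.0, 4.1) before and (2.3, 5.8) after, so it travelled √(0.7² + 1.7²) ≈ 1.8 units.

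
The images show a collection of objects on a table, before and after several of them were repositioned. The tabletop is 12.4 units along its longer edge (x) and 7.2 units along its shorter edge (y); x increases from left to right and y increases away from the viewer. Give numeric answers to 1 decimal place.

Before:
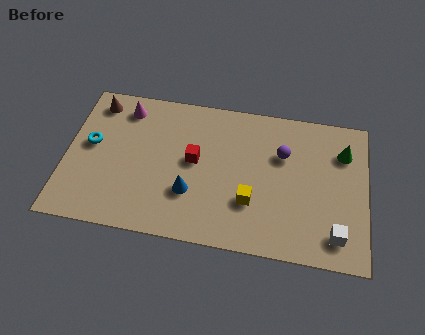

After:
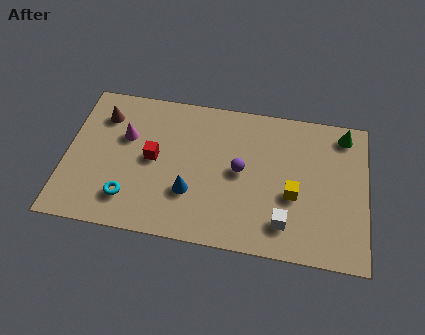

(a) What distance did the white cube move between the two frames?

2.1

The white cube was near (11.2, 1.3) before and (9.1, 1.5) after, so it travelled √(2.1² + 0.2²) ≈ 2.1 units.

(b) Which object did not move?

the blue cone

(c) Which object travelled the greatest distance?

the cyan torus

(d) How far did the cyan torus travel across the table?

2.9

The cyan torus was near (1.0, 4.0) before and (2.7, 1.6) after, so it travelled √(1.7² + 2.4²) ≈ 2.9 units.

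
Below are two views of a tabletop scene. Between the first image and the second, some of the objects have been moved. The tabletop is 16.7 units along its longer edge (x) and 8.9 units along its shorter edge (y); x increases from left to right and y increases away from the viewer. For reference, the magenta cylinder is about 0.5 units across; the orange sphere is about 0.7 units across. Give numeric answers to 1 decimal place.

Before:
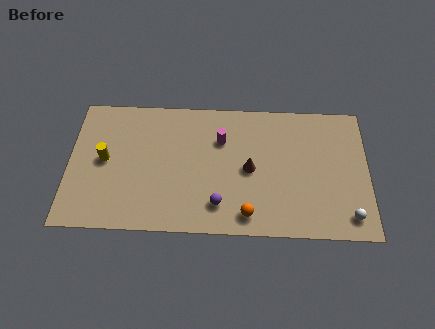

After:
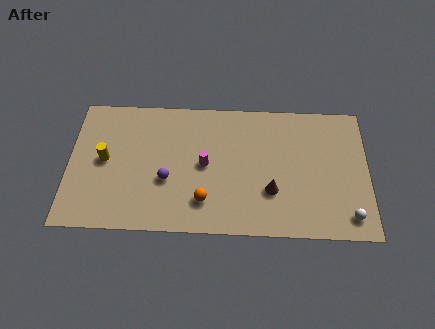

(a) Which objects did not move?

the white sphere and the yellow cylinder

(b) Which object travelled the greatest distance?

the purple sphere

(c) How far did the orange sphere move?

2.5

From (10.0, 1.3) to (7.6, 2.1), the orange sphere covered √(2.4² + 0.8²) ≈ 2.5 units.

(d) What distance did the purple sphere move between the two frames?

3.3

The purple sphere was near (8.4, 1.9) before and (5.5, 3.4) after, so it travelled √(2.9² + 1.5²) ≈ 3.3 units.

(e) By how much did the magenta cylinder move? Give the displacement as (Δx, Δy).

(-0.9, -1.7)

From the two frames, the magenta cylinder sits at roughly (8.5, 6.2) before and (7.6, 4.5) after.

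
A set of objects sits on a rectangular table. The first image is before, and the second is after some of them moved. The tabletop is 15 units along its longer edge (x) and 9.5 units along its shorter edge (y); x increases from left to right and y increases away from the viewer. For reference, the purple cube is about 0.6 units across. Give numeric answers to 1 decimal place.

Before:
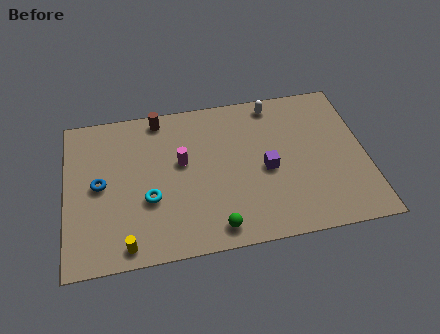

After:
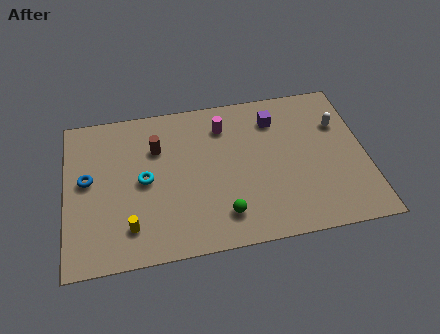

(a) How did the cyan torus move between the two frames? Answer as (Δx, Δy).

(-0.2, 1.2)

From the two frames, the cyan torus sits at roughly (4.1, 3.5) before and (3.9, 4.7) after.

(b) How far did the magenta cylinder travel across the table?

2.9

The magenta cylinder was near (5.8, 5.5) before and (8.0, 7.4) after, so it travelled √(2.2² + 1.9²) ≈ 2.9 units.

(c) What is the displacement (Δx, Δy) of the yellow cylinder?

(0.2, 1.0)

The yellow cylinder started near (2.9, 1.0) and ended near (3.1, 2.0).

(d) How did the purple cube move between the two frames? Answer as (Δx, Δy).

(0.6, 3.1)

The purple cube started near (10.0, 4.3) and ended near (10.6, 7.4).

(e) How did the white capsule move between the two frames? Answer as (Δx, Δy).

(3.2, -1.9)

The white capsule started near (10.6, 8.4) and ended near (13.8, 6.5).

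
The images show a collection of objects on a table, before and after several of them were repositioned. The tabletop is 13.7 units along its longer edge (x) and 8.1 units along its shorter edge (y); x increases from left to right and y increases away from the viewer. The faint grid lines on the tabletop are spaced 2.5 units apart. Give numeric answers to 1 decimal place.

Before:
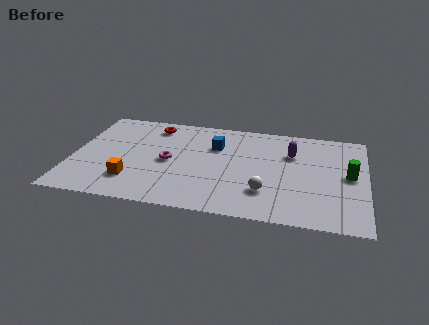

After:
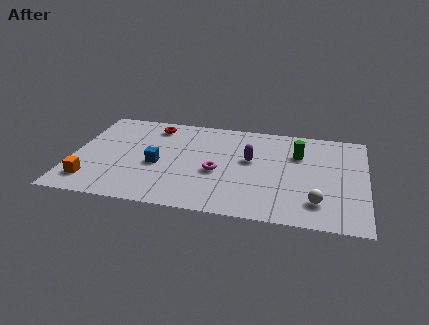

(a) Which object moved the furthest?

the blue cube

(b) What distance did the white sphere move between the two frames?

2.4

From (9.1, 2.2) to (11.5, 1.8), the white sphere covered √(2.4² + 0.4²) ≈ 2.4 units.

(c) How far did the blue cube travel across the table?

3.3

The blue cube was near (6.6, 5.6) before and (4.0, 3.5) after, so it travelled √(2.6² + 2.1²) ≈ 3.3 units.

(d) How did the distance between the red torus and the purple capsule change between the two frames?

-1.6

They were about 6.7 units apart before and 5.1 after — 1.6 units closer together.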